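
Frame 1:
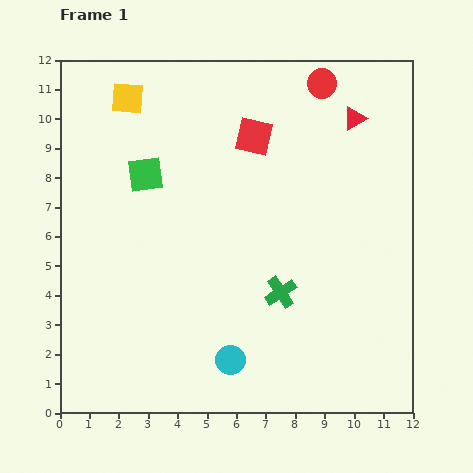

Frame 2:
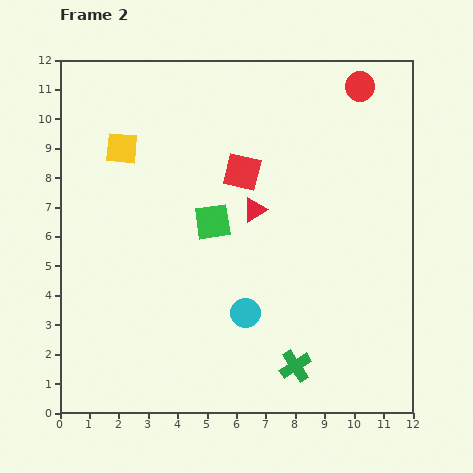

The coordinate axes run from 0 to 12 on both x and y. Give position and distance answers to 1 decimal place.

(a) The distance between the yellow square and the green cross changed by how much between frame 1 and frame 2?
+1.1

Distance in frame 1: 8.4. Distance in frame 2: 9.5.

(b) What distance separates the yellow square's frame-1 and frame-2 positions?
1.7

The yellow square moved from (2.3, 10.7) to (2.1, 9.0), a distance of √(0.2² + 1.7²) ≈ 1.7.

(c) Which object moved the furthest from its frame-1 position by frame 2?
the red triangle

(moved 4.6; next 2.8)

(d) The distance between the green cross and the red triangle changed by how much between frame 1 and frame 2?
-0.9

Distance in frame 1: 6.4. Distance in frame 2: 5.5.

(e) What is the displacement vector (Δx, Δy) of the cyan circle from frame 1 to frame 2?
(0.5, 1.6)

The cyan circle was at (5.8, 1.8) in frame 1 and (6.3, 3.4) in frame 2.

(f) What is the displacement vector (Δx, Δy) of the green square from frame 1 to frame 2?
(2.3, -1.6)

The green square was at (2.9, 8.1) in frame 1 and (5.2, 6.5) in frame 2.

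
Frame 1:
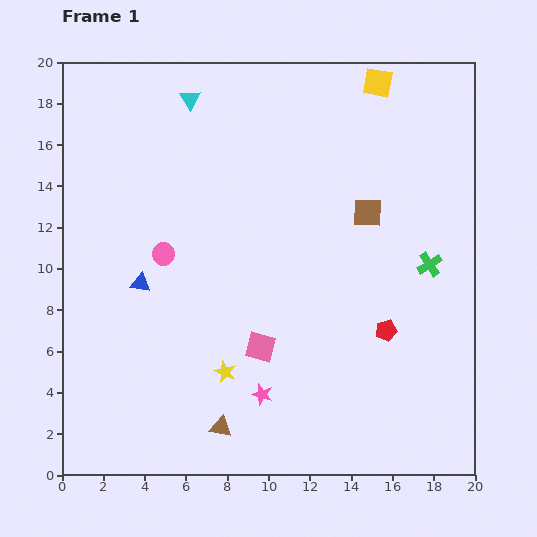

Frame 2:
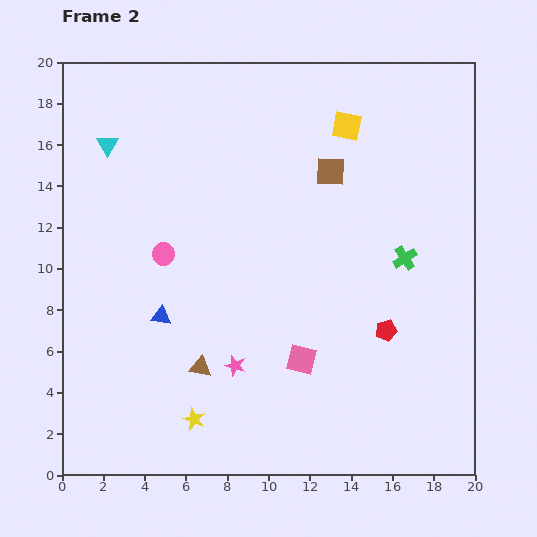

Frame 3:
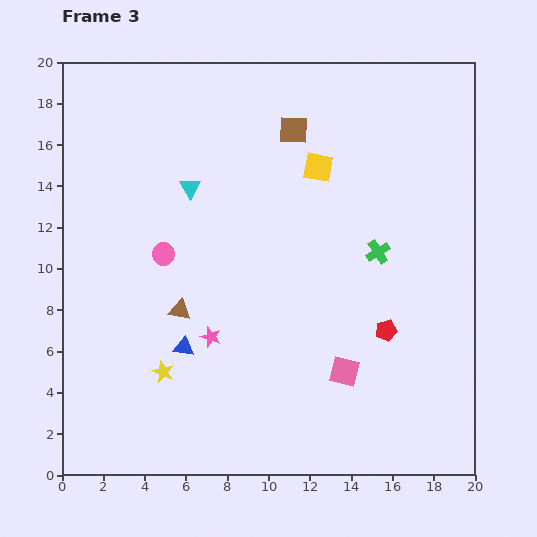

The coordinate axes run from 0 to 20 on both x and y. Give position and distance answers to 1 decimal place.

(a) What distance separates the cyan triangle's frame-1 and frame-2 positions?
4.6

The cyan triangle moved from (6.2, 18.2) to (2.2, 16.0), a distance of √(4.0² + 2.2²) ≈ 4.6.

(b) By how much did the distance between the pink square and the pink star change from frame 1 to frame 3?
+4.4

Distance in frame 1: 2.3. Distance in frame 3: 6.7.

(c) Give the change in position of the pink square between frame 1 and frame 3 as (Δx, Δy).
(4.1, -1.2)

The pink square was at (9.6, 6.2) in frame 1 and (13.7, 5.0) in frame 3.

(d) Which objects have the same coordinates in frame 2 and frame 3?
the pink circle, the red pentagon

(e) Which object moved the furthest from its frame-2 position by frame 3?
the cyan triangle

(moved 4.5; next 3.0)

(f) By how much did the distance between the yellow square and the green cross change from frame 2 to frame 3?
-2.0

Distance in frame 2: 7.0. Distance in frame 3: 5.0.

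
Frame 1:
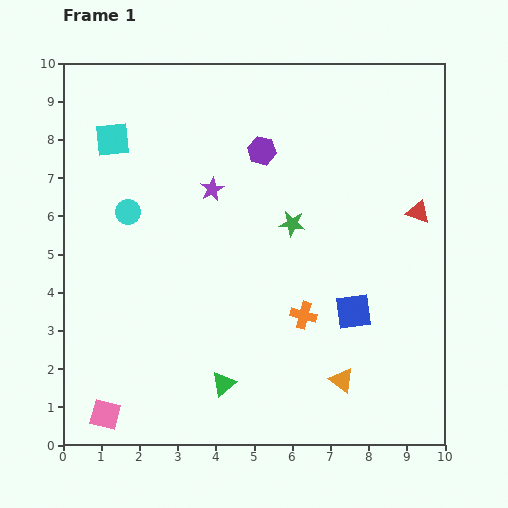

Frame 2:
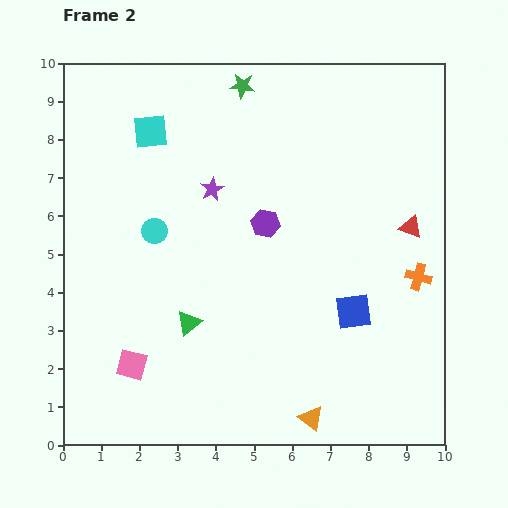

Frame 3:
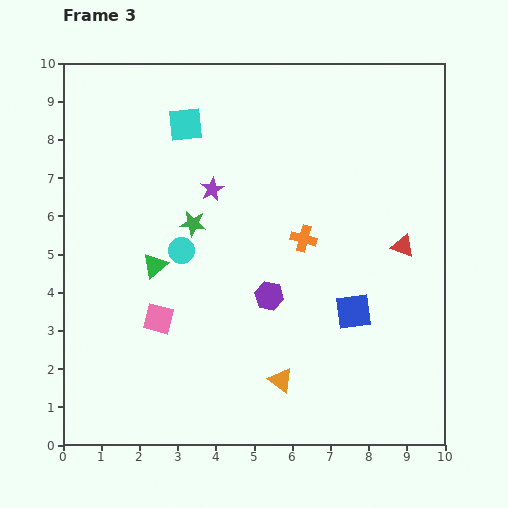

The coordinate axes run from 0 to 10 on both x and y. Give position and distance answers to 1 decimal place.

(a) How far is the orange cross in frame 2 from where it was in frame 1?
3.2

The orange cross moved from (6.3, 3.4) to (9.3, 4.4), a distance of √(3.0² + 1.0²) ≈ 3.2.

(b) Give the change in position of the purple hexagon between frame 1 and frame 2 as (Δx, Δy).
(0.1, -1.9)

The purple hexagon was at (5.2, 7.7) in frame 1 and (5.3, 5.8) in frame 2.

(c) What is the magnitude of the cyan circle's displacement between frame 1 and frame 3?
1.7

The cyan circle moved from (1.7, 6.1) to (3.1, 5.1), a distance of √(1.4² + 1.0²) ≈ 1.7.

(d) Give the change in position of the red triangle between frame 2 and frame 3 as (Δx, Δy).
(-0.2, -0.5)

The red triangle was at (9.1, 5.7) in frame 2 and (8.9, 5.2) in frame 3.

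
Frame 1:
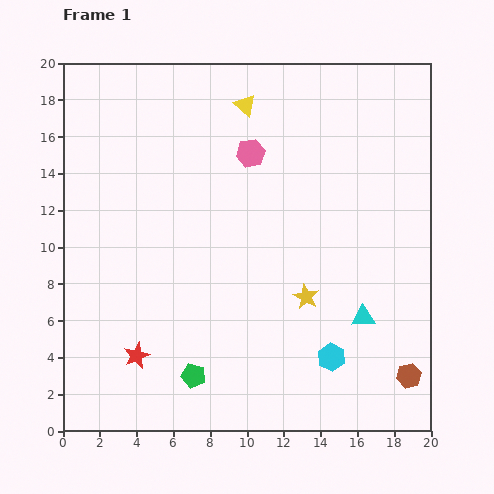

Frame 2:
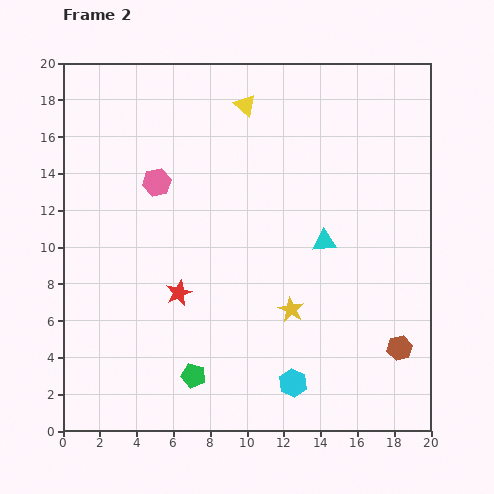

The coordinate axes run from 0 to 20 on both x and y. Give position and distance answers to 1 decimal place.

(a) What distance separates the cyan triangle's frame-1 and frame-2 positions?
4.6

The cyan triangle moved from (16.3, 6.2) to (14.2, 10.3), a distance of √(2.1² + 4.1²) ≈ 4.6.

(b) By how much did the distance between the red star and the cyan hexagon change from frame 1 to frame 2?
-2.7

Distance in frame 1: 10.6. Distance in frame 2: 7.9.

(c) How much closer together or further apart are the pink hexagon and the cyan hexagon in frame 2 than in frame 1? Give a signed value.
+1.3

Distance in frame 1: 11.9. Distance in frame 2: 13.2.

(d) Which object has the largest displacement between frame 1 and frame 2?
the pink hexagon

(moved 5.3; next 4.6)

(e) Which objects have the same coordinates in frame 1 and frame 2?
the green pentagon, the yellow triangle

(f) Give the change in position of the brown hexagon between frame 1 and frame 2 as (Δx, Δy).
(-0.5, 1.5)

The brown hexagon was at (18.8, 3.0) in frame 1 and (18.3, 4.5) in frame 2.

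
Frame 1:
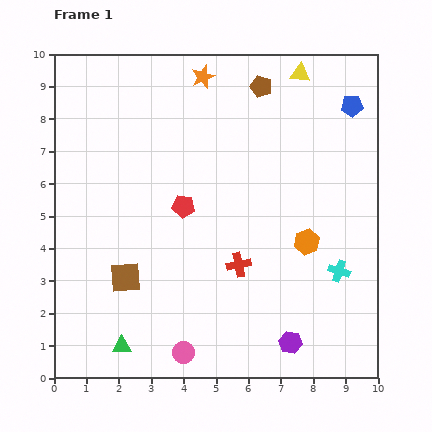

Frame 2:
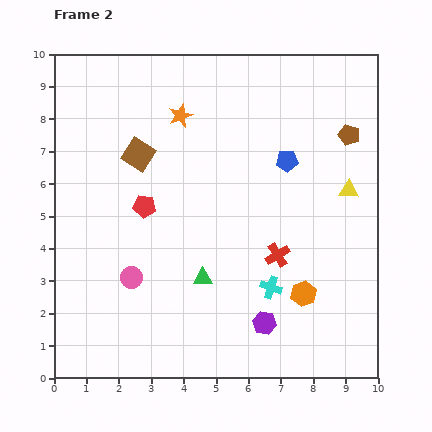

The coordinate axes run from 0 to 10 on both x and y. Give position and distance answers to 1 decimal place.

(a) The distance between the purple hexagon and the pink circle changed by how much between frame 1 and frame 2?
+1.0

Distance in frame 1: 3.3. Distance in frame 2: 4.3.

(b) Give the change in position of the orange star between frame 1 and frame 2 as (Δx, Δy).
(-0.7, -1.2)

The orange star was at (4.6, 9.3) in frame 1 and (3.9, 8.1) in frame 2.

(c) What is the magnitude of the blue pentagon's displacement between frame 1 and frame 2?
2.6

The blue pentagon moved from (9.2, 8.4) to (7.2, 6.7), a distance of √(2.0² + 1.7²) ≈ 2.6.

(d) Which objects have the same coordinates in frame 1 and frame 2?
none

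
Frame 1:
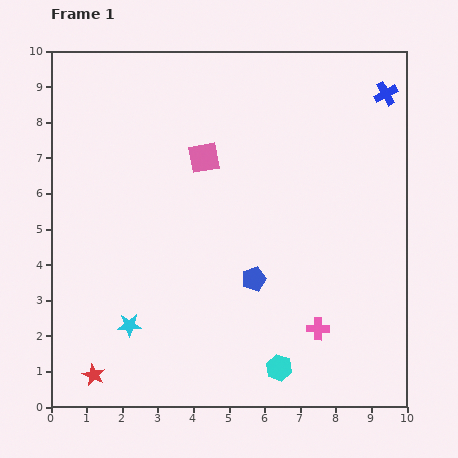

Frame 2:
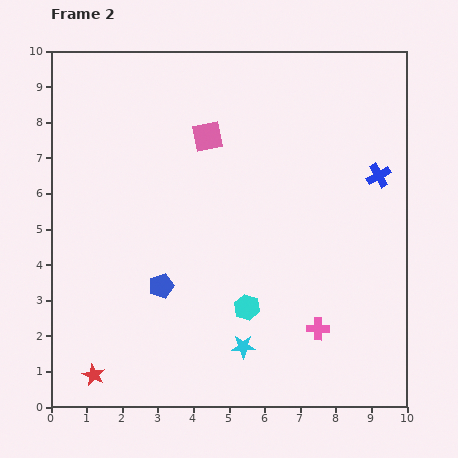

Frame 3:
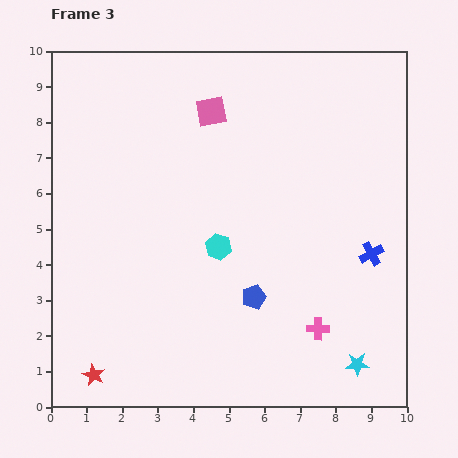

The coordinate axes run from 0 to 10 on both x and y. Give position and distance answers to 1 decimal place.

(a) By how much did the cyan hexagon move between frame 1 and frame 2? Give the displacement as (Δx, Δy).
(-0.9, 1.7)

The cyan hexagon was at (6.4, 1.1) in frame 1 and (5.5, 2.8) in frame 2.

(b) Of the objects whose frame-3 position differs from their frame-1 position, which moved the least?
the blue pentagon

(moved 0.5)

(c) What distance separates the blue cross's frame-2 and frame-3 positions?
2.2

The blue cross moved from (9.2, 6.5) to (9.0, 4.3), a distance of √(0.2² + 2.2²) ≈ 2.2.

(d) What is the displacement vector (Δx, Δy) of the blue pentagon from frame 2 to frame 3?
(2.6, -0.3)

The blue pentagon was at (3.1, 3.4) in frame 2 and (5.7, 3.1) in frame 3.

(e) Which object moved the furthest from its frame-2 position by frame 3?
the cyan star

(moved 3.2; next 2.6)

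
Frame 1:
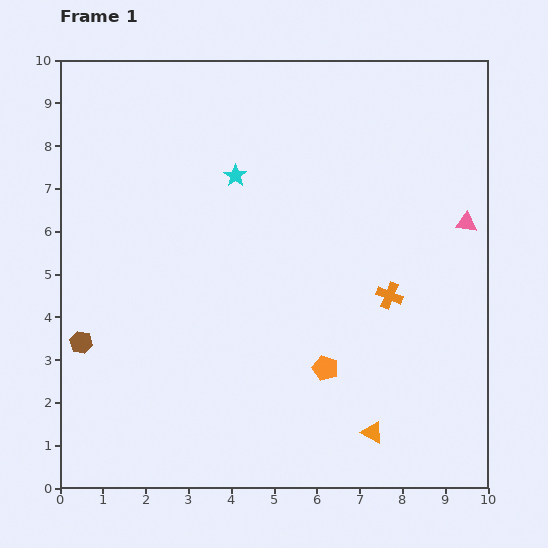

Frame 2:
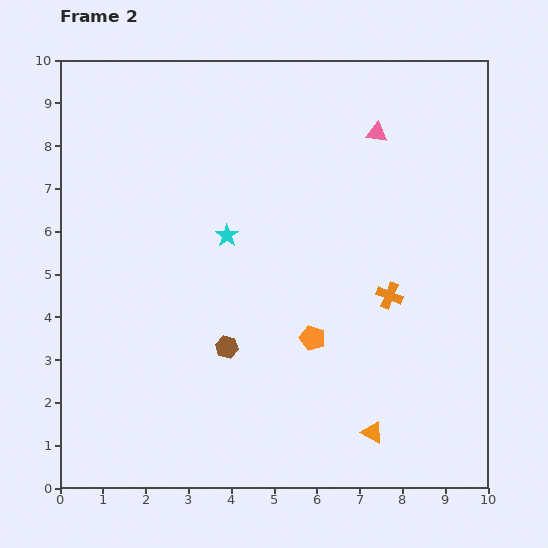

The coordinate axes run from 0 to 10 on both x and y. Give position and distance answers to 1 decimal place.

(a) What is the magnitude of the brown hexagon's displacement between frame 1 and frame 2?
3.4

The brown hexagon moved from (0.5, 3.4) to (3.9, 3.3), a distance of √(3.4² + 0.1²) ≈ 3.4.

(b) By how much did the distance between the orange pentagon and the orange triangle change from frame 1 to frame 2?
+0.7

Distance in frame 1: 1.9. Distance in frame 2: 2.6.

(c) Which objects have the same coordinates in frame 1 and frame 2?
the orange cross, the orange triangle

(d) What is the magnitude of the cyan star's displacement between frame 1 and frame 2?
1.4

The cyan star moved from (4.1, 7.3) to (3.9, 5.9), a distance of √(0.2² + 1.4²) ≈ 1.4.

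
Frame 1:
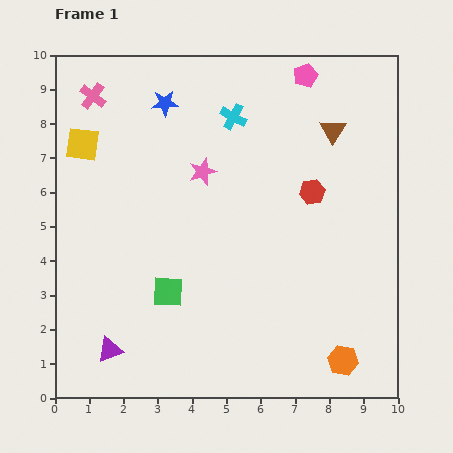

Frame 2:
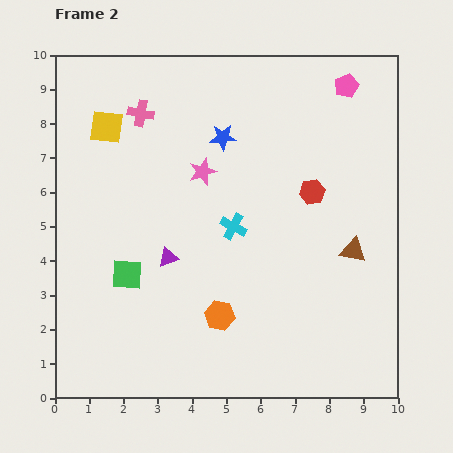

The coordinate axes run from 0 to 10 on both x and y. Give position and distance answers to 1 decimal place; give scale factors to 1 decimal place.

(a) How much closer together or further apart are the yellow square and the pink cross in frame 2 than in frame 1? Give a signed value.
-0.3

Distance in frame 1: 1.4. Distance in frame 2: 1.1.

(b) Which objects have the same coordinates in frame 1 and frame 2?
the red hexagon, the pink star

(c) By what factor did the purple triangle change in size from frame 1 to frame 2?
0.8×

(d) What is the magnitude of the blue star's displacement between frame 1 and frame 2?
2.0

The blue star moved from (3.2, 8.6) to (4.9, 7.6), a distance of √(1.7² + 1.0²) ≈ 2.0.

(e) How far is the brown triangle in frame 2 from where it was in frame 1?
3.6

The brown triangle moved from (8.1, 7.8) to (8.7, 4.3), a distance of √(0.6² + 3.5²) ≈ 3.6.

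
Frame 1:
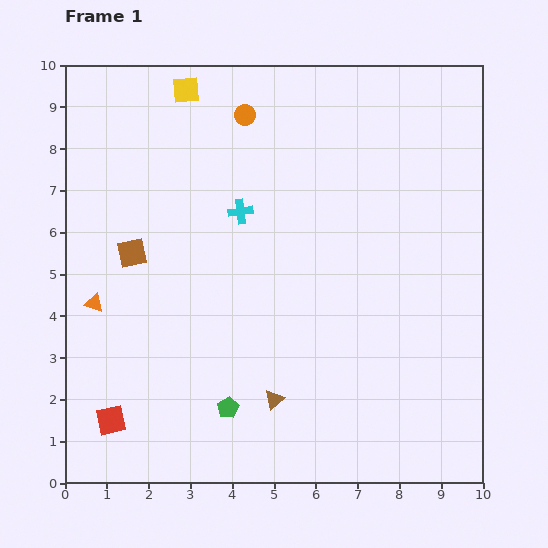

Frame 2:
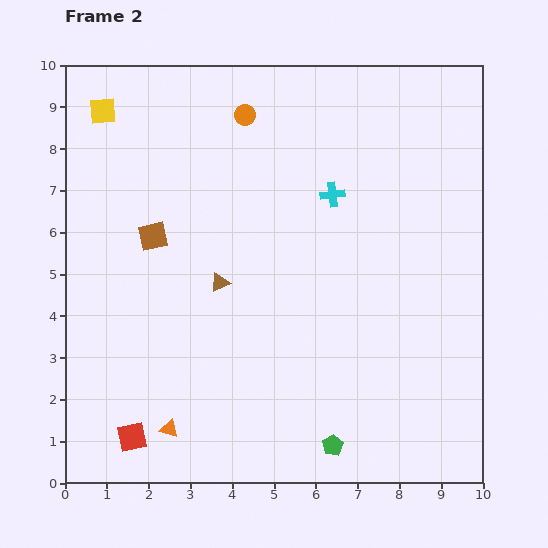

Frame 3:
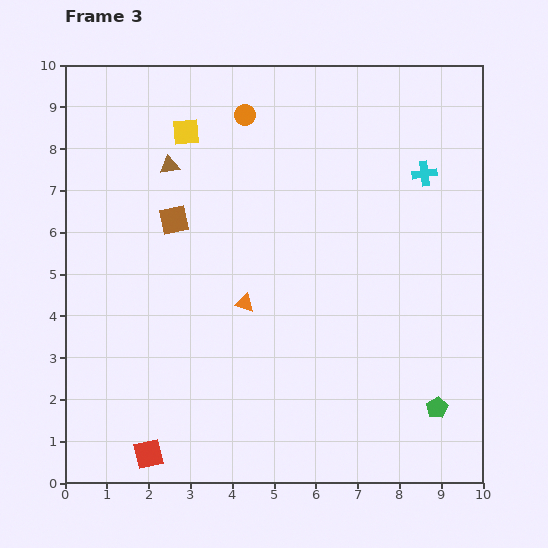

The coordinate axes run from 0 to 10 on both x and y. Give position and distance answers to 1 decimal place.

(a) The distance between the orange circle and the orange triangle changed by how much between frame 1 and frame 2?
+1.9

Distance in frame 1: 5.8. Distance in frame 2: 7.7.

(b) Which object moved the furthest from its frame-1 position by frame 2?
the orange triangle

(moved 3.5; next 3.1)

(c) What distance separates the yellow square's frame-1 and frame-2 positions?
2.1

The yellow square moved from (2.9, 9.4) to (0.9, 8.9), a distance of √(2.0² + 0.5²) ≈ 2.1.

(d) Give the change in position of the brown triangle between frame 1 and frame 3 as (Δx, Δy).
(-2.5, 5.6)

The brown triangle was at (5.0, 2.0) in frame 1 and (2.5, 7.6) in frame 3.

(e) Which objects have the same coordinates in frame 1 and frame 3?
the orange circle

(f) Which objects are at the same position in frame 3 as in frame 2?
the orange circle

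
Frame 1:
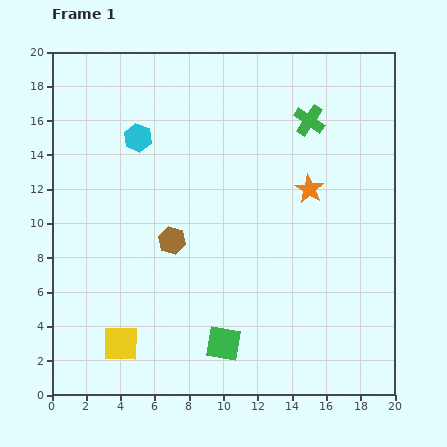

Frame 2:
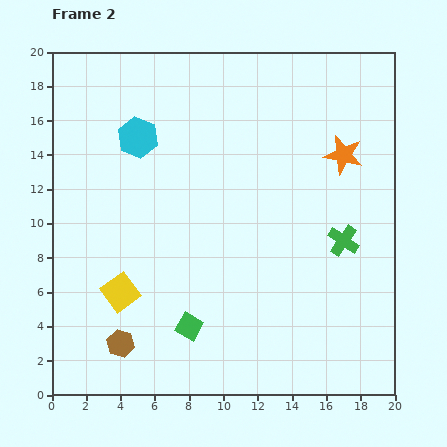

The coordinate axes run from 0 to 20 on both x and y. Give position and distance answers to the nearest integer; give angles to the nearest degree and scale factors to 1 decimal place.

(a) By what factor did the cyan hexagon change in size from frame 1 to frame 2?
1.4×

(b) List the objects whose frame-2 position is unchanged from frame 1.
the cyan hexagon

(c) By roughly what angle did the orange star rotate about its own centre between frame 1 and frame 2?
19° counter-clockwise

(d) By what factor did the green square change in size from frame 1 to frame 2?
0.7×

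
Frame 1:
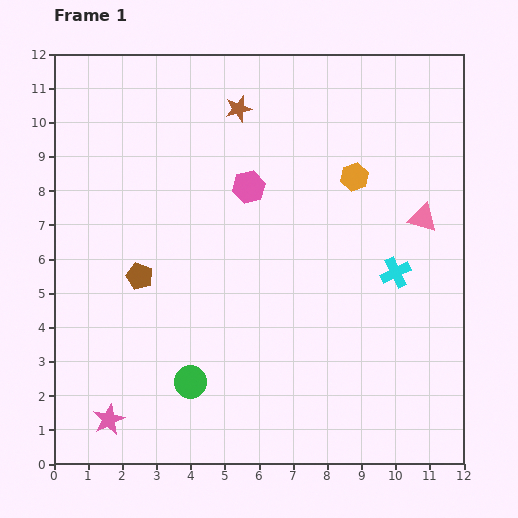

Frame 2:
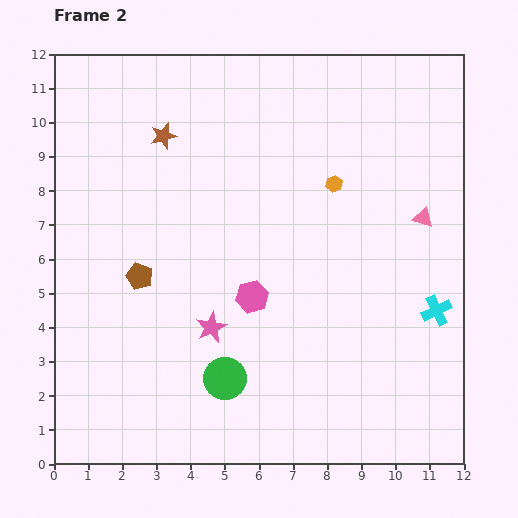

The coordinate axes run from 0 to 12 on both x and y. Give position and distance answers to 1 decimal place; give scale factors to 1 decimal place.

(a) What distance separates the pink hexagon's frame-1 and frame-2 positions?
3.2

The pink hexagon moved from (5.7, 8.1) to (5.8, 4.9), a distance of √(0.1² + 3.2²) ≈ 3.2.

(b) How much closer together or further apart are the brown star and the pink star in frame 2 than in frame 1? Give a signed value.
-4.1

Distance in frame 1: 9.9. Distance in frame 2: 5.8.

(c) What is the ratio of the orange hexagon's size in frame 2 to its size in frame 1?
0.6×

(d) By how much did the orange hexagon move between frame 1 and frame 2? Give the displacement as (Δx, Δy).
(-0.6, -0.2)

The orange hexagon was at (8.8, 8.4) in frame 1 and (8.2, 8.2) in frame 2.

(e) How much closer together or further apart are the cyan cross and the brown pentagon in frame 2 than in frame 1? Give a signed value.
+1.3

Distance in frame 1: 7.5. Distance in frame 2: 8.8.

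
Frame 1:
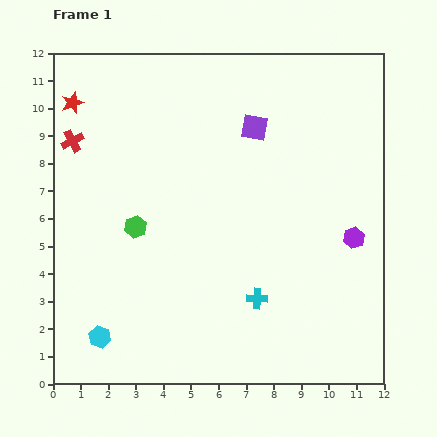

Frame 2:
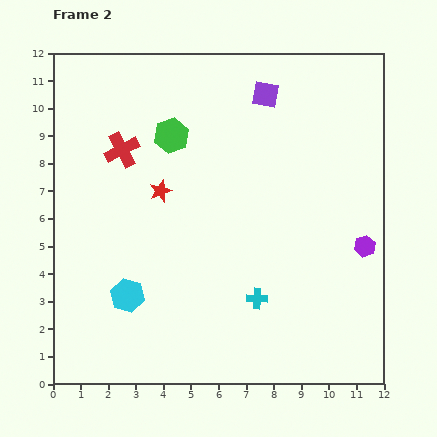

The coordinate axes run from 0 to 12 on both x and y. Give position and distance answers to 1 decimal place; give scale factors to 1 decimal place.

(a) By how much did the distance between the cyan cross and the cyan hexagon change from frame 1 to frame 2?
-1.2

Distance in frame 1: 5.9. Distance in frame 2: 4.7.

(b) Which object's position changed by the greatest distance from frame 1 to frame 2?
the red star

(moved 4.5; next 3.5)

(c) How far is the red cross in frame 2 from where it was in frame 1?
1.8

The red cross moved from (0.7, 8.8) to (2.5, 8.5), a distance of √(1.8² + 0.3²) ≈ 1.8.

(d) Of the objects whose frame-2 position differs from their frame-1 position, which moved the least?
the purple hexagon

(moved 0.5)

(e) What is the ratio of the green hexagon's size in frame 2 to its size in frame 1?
1.5×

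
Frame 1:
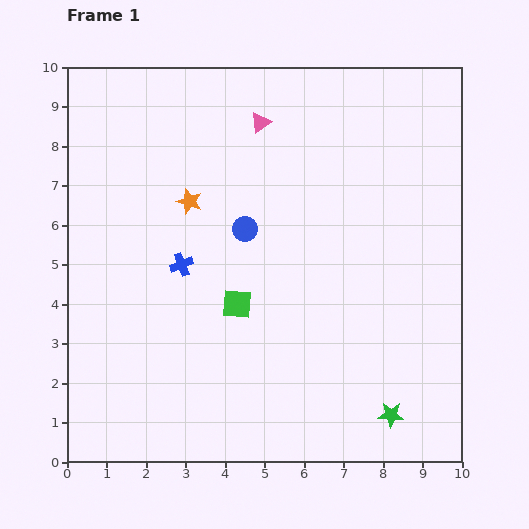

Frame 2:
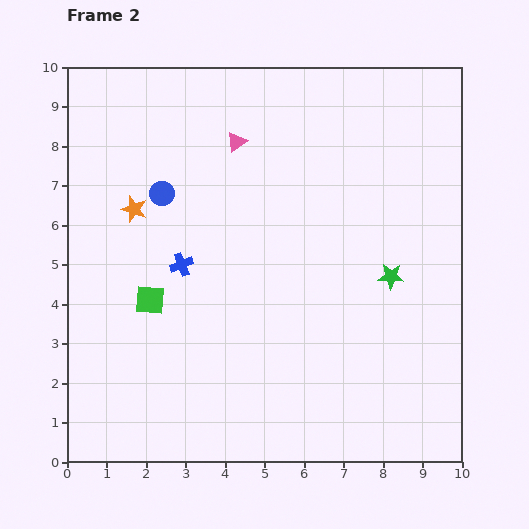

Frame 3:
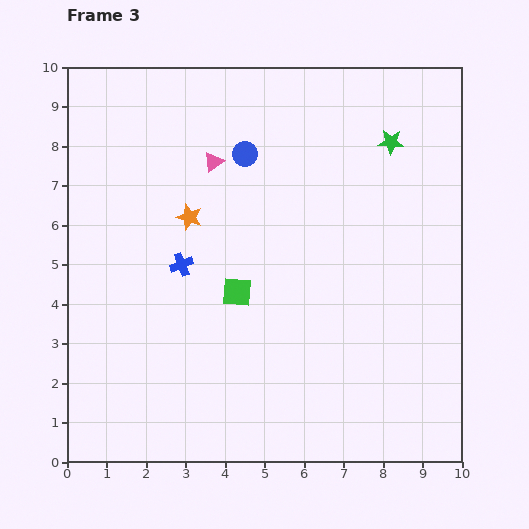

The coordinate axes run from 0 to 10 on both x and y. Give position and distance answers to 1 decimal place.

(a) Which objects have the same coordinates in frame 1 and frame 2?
the blue cross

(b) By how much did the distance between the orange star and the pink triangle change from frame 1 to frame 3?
-1.2

Distance in frame 1: 2.7. Distance in frame 3: 1.5.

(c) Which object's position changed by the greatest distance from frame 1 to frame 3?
the green star

(moved 6.9; next 1.9)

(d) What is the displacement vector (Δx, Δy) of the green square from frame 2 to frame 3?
(2.2, 0.2)

The green square was at (2.1, 4.1) in frame 2 and (4.3, 4.3) in frame 3.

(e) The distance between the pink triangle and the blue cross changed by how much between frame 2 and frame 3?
-0.7

Distance in frame 2: 3.4. Distance in frame 3: 2.7.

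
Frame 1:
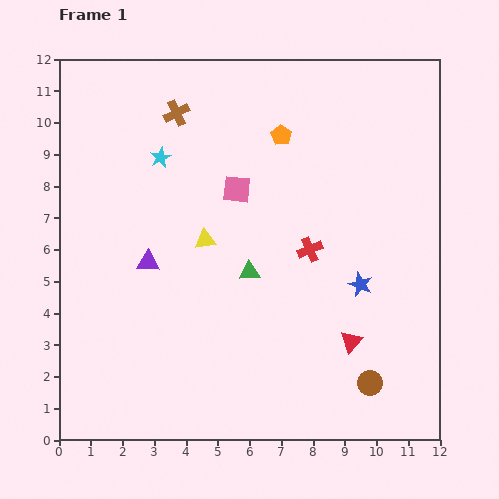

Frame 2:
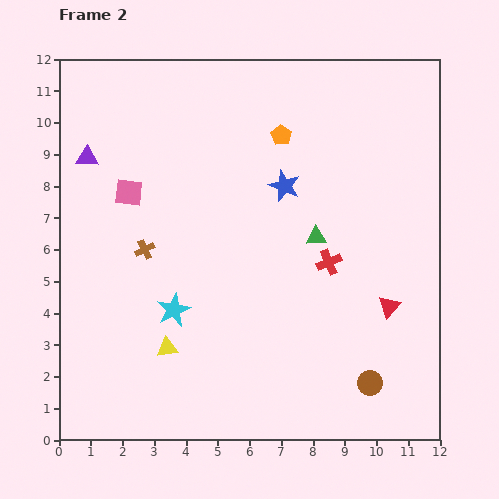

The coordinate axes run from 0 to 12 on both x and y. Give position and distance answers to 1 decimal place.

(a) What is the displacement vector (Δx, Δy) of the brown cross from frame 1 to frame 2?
(-1.0, -4.3)

The brown cross was at (3.7, 10.3) in frame 1 and (2.7, 6.0) in frame 2.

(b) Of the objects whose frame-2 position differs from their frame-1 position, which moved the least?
the red cross

(moved 0.7)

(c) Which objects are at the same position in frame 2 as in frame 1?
the brown circle, the orange pentagon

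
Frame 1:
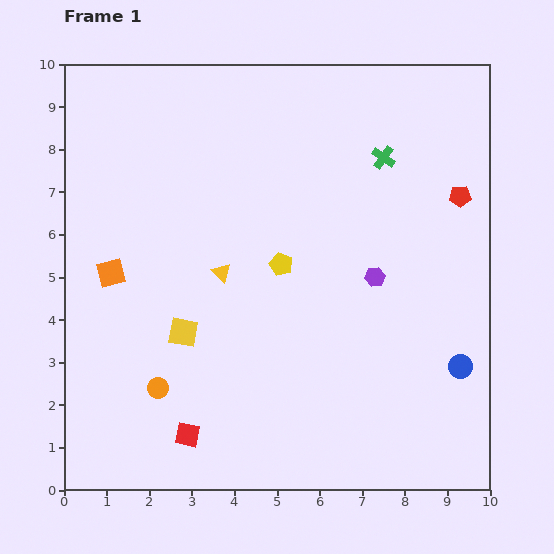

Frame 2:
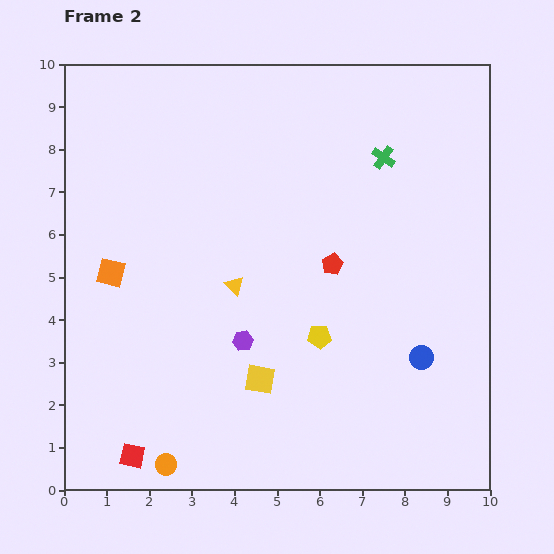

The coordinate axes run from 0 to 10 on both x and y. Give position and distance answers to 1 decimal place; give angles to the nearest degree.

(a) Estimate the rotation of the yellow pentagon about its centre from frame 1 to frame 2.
25° counter-clockwise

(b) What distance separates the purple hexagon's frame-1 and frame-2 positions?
3.4

The purple hexagon moved from (7.3, 5.0) to (4.2, 3.5), a distance of √(3.1² + 1.5²) ≈ 3.4.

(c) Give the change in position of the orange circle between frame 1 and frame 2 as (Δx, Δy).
(0.2, -1.8)

The orange circle was at (2.2, 2.4) in frame 1 and (2.4, 0.6) in frame 2.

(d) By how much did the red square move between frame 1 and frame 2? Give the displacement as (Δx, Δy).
(-1.3, -0.5)

The red square was at (2.9, 1.3) in frame 1 and (1.6, 0.8) in frame 2.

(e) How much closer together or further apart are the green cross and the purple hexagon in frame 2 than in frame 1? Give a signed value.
+2.6

Distance in frame 1: 2.8. Distance in frame 2: 5.4.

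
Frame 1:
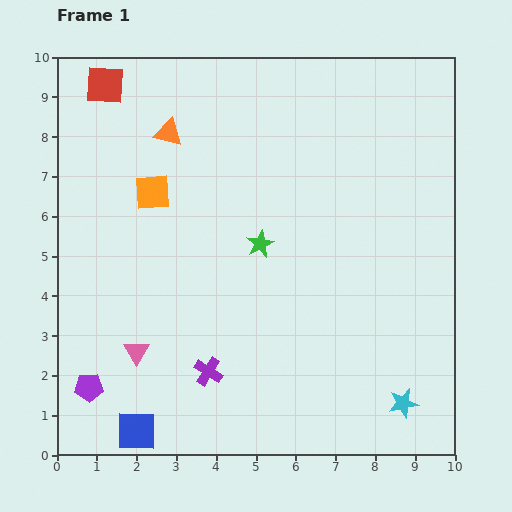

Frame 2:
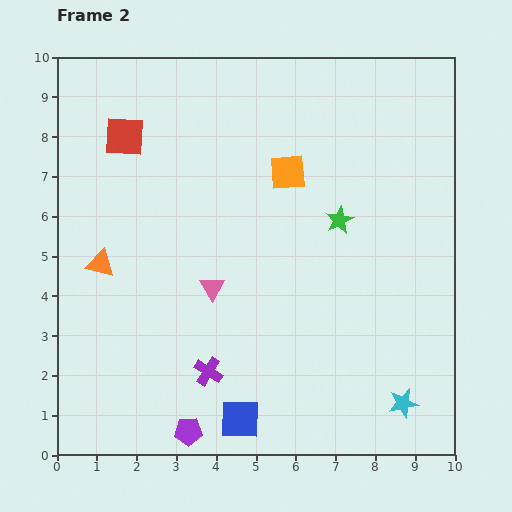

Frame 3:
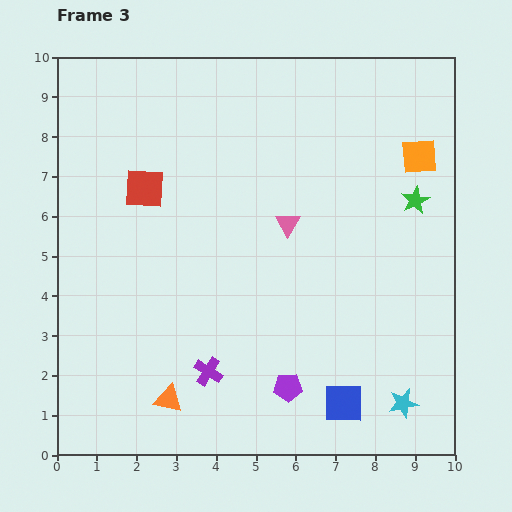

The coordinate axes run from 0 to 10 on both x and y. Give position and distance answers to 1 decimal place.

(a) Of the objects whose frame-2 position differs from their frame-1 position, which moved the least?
the red square

(moved 1.4)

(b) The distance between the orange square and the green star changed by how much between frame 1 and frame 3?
-1.9

Distance in frame 1: 3.0. Distance in frame 3: 1.1.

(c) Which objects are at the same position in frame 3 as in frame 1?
the cyan star, the purple cross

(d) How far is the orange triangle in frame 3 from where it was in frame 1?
6.7

The orange triangle moved from (2.8, 8.1) to (2.8, 1.4), a distance of √(0.0² + 6.7²) ≈ 6.7.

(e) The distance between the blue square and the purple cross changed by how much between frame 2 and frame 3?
+2.1

Distance in frame 2: 1.4. Distance in frame 3: 3.5.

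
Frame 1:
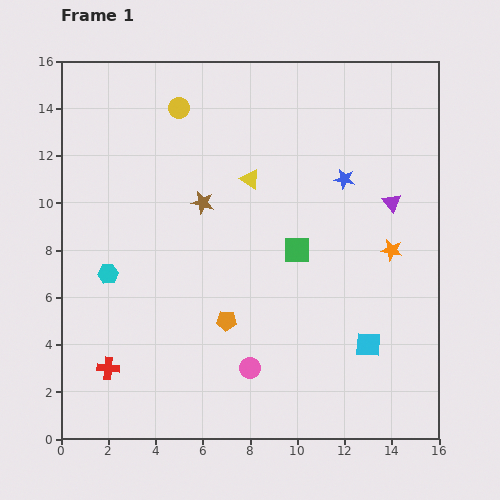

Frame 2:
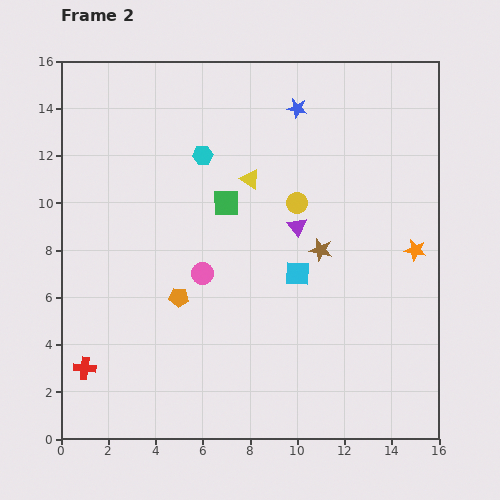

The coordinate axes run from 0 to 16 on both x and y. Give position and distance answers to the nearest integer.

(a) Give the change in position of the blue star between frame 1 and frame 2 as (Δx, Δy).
(-2, 3)

The blue star was at (12, 11) in frame 1 and (10, 14) in frame 2.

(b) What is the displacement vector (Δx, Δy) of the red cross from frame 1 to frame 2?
(-1, 0)

The red cross was at (2, 3) in frame 1 and (1, 3) in frame 2.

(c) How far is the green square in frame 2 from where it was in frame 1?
4

The green square moved from (10, 8) to (7, 10), a distance of √(3² + 2²) ≈ 4.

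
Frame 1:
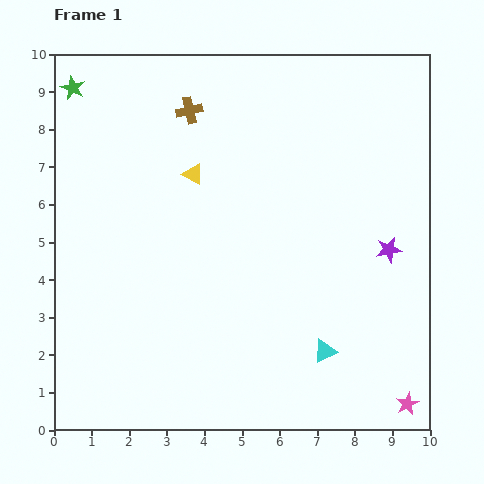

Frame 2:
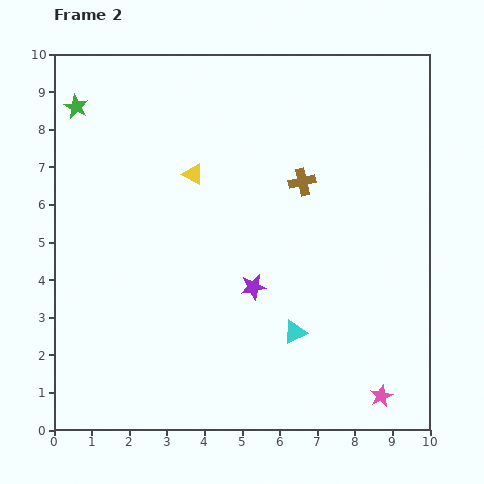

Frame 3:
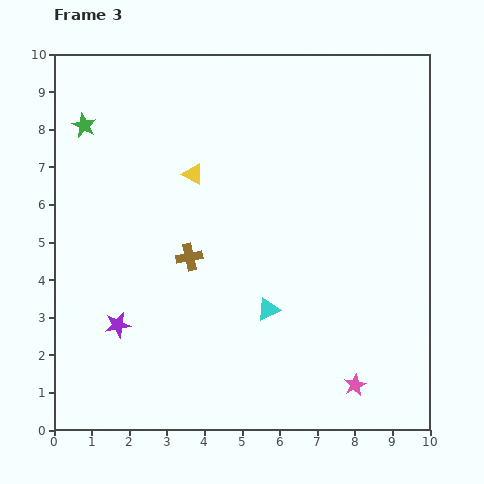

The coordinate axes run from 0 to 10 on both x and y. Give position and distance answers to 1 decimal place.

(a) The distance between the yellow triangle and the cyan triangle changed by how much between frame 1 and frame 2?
-0.9

Distance in frame 1: 5.9. Distance in frame 2: 5.0.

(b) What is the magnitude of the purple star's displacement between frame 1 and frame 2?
3.7

The purple star moved from (8.9, 4.8) to (5.3, 3.8), a distance of √(3.6² + 1.0²) ≈ 3.7.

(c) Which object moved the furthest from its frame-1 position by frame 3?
the purple star

(moved 7.5; next 3.9)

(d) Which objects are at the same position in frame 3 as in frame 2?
the yellow triangle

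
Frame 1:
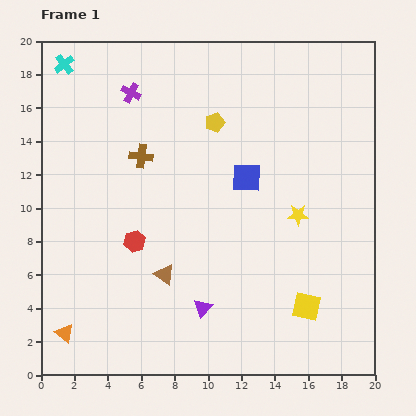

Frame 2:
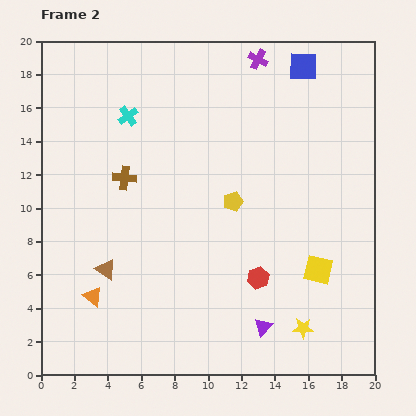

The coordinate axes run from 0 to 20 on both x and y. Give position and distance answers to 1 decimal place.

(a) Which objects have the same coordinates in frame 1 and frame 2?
none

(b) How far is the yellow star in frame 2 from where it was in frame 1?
6.8

The yellow star moved from (15.4, 9.6) to (15.7, 2.8), a distance of √(0.3² + 6.8²) ≈ 6.8.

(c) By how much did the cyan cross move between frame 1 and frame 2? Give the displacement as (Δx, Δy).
(3.8, -3.1)

The cyan cross was at (1.4, 18.6) in frame 1 and (5.2, 15.5) in frame 2.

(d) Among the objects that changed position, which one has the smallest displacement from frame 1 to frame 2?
the brown cross

(moved 1.6)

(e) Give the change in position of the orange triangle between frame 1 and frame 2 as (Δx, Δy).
(1.7, 2.2)

The orange triangle was at (1.4, 2.5) in frame 1 and (3.1, 4.7) in frame 2.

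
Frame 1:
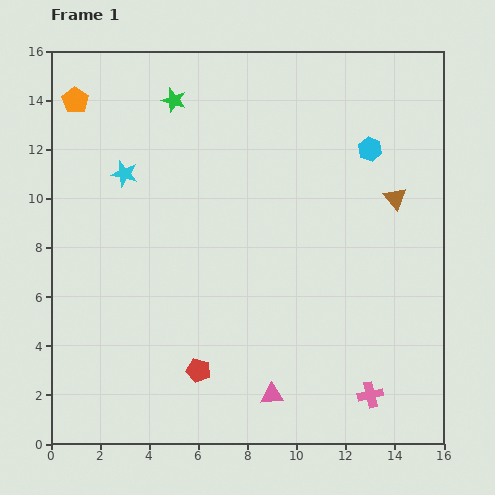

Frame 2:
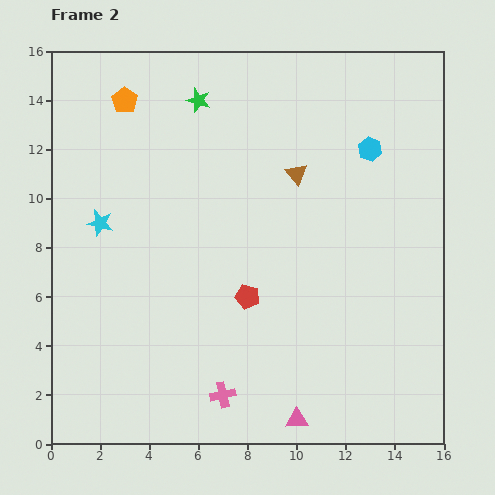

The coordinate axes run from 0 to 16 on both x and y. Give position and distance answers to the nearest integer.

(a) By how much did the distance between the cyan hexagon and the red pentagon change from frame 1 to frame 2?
-3

Distance in frame 1: 11. Distance in frame 2: 8.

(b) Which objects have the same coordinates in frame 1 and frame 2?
the cyan hexagon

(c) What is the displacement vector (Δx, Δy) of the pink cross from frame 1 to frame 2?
(-6, 0)

The pink cross was at (13, 2) in frame 1 and (7, 2) in frame 2.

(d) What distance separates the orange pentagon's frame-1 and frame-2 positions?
2

The orange pentagon moved from (1, 14) to (3, 14), a distance of √(2² + 0²) ≈ 2.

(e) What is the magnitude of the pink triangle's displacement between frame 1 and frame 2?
1

The pink triangle moved from (9, 2) to (10, 1), a distance of √(1² + 1²) ≈ 1.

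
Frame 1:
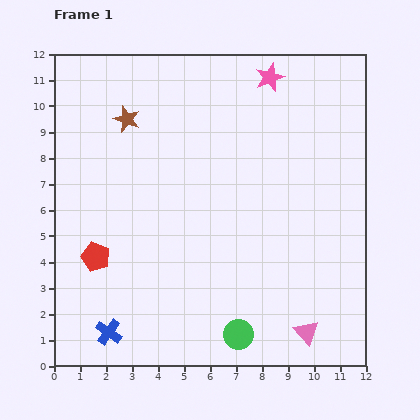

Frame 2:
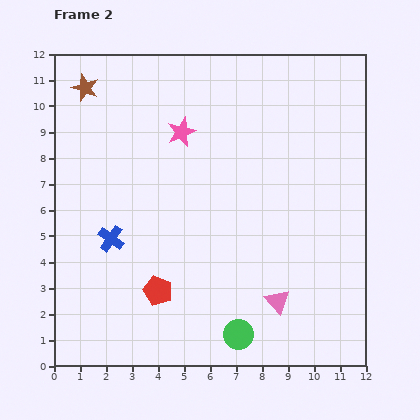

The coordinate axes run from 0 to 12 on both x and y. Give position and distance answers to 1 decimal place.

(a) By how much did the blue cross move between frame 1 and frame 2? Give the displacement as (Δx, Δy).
(0.1, 3.6)

The blue cross was at (2.1, 1.3) in frame 1 and (2.2, 4.9) in frame 2.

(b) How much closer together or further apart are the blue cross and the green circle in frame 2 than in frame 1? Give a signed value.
+1.1

Distance in frame 1: 5.0. Distance in frame 2: 6.1.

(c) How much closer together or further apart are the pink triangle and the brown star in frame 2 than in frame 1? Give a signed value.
+0.3

Distance in frame 1: 10.7. Distance in frame 2: 11.0.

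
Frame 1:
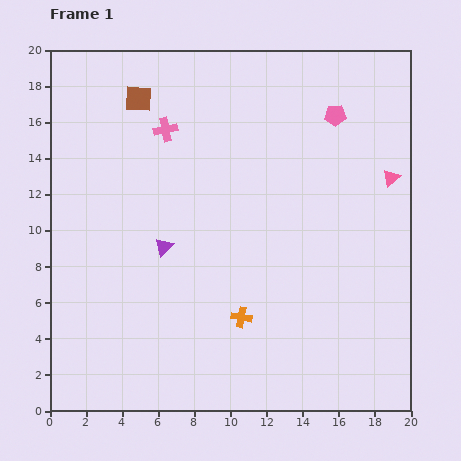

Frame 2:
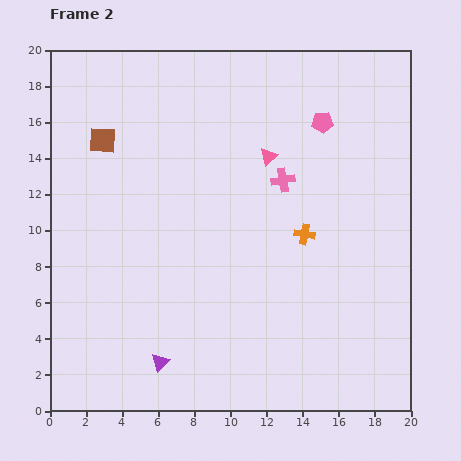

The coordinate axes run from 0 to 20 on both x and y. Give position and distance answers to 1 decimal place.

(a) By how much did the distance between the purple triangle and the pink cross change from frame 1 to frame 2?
+5.7

Distance in frame 1: 6.5. Distance in frame 2: 12.2.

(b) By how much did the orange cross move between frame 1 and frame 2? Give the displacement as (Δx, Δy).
(3.5, 4.6)

The orange cross was at (10.6, 5.2) in frame 1 and (14.1, 9.8) in frame 2.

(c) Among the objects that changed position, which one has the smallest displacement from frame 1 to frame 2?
the pink pentagon

(moved 0.8)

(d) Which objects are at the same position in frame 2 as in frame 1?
none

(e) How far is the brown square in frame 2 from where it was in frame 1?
3.0

The brown square moved from (4.9, 17.3) to (2.9, 15.0), a distance of √(2.0² + 2.3²) ≈ 3.0.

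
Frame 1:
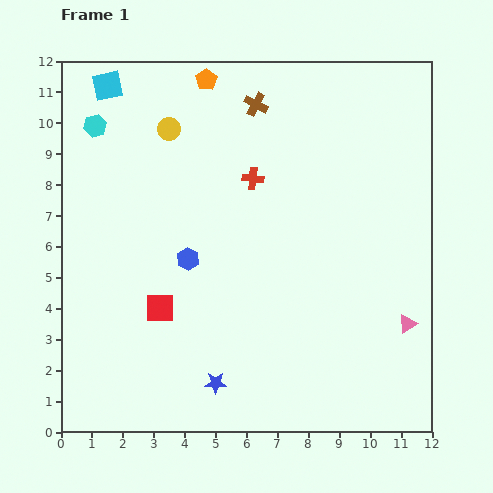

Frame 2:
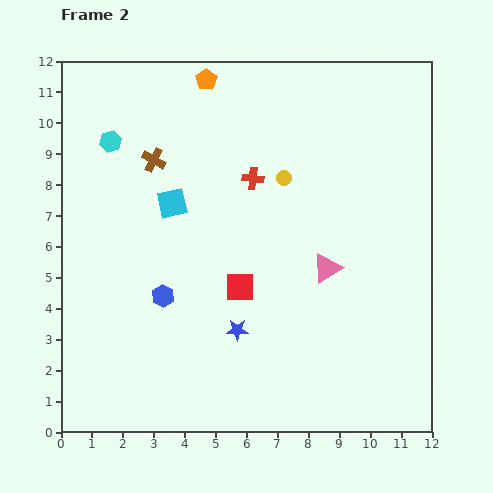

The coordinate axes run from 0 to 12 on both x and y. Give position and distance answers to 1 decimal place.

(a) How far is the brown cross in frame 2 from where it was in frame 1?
3.8

The brown cross moved from (6.3, 10.6) to (3.0, 8.8), a distance of √(3.3² + 1.8²) ≈ 3.8.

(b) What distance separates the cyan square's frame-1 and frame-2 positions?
4.3

The cyan square moved from (1.5, 11.2) to (3.6, 7.4), a distance of √(2.1² + 3.8²) ≈ 4.3.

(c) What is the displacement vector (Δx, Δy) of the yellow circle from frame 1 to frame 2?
(3.7, -1.6)

The yellow circle was at (3.5, 9.8) in frame 1 and (7.2, 8.2) in frame 2.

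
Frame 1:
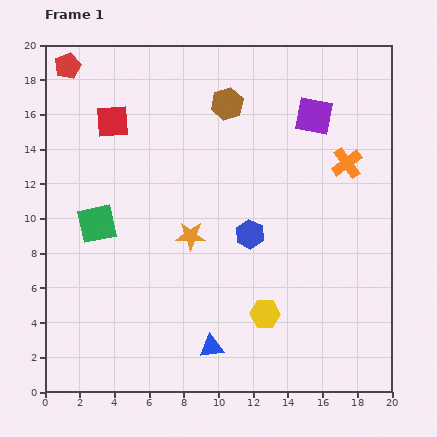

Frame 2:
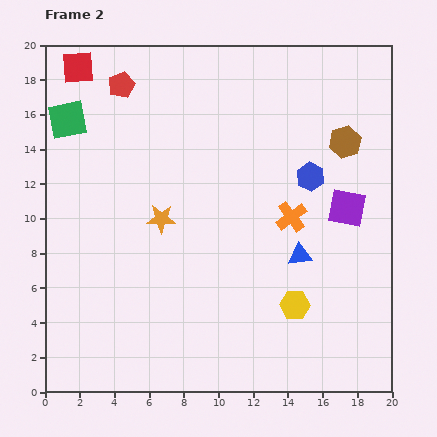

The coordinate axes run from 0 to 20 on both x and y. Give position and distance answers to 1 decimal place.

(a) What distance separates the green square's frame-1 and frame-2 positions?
6.2

The green square moved from (3.0, 9.7) to (1.3, 15.7), a distance of √(1.7² + 6.0²) ≈ 6.2.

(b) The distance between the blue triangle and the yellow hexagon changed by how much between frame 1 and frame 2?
-0.7

Distance in frame 1: 3.6. Distance in frame 2: 2.9.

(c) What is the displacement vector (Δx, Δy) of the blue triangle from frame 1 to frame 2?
(5.1, 5.3)

The blue triangle was at (9.6, 2.6) in frame 1 and (14.7, 7.9) in frame 2.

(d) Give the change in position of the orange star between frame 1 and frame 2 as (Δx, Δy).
(-1.7, 1.0)

The orange star was at (8.4, 9.0) in frame 1 and (6.7, 10.0) in frame 2.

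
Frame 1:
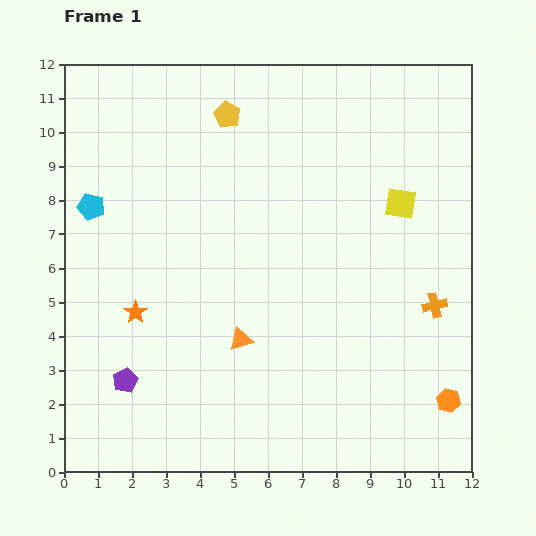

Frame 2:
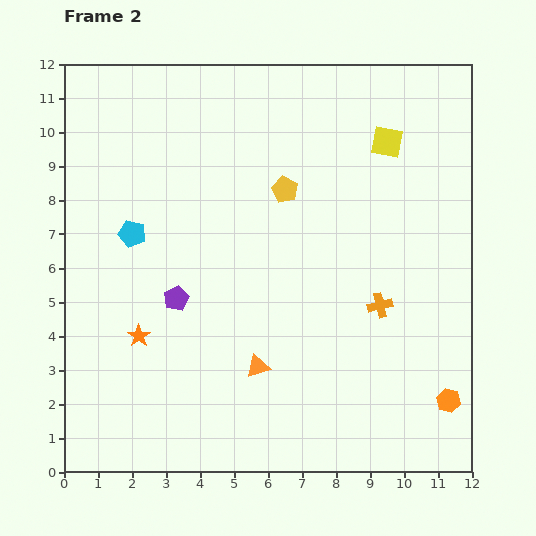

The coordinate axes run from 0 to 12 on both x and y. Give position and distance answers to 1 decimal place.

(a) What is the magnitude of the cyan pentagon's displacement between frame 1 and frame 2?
1.4

The cyan pentagon moved from (0.8, 7.8) to (2.0, 7.0), a distance of √(1.2² + 0.8²) ≈ 1.4.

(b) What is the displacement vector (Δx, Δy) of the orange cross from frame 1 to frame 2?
(-1.6, 0.0)

The orange cross was at (10.9, 4.9) in frame 1 and (9.3, 4.9) in frame 2.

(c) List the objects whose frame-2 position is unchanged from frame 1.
the orange hexagon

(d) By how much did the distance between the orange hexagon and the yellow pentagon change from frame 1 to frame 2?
-2.8

Distance in frame 1: 10.6. Distance in frame 2: 7.8.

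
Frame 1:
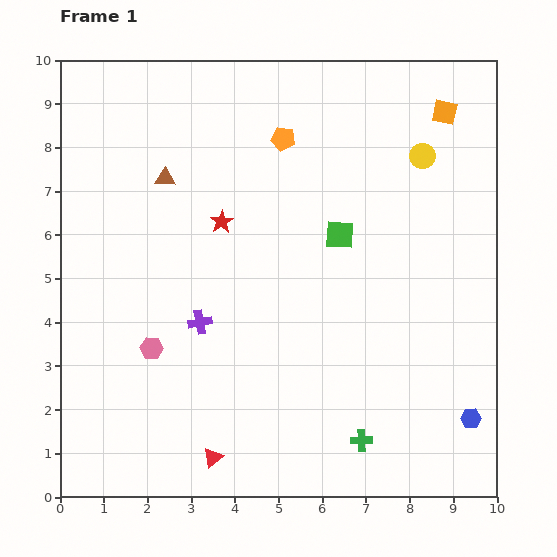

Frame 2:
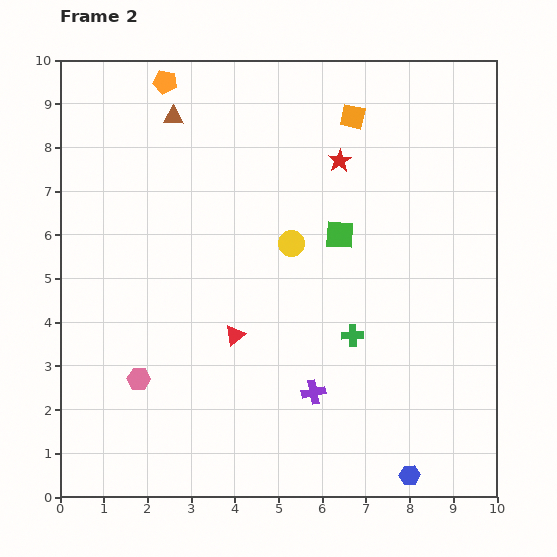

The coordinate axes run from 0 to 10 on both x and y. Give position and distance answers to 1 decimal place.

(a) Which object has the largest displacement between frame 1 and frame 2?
the yellow circle

(moved 3.6; next 3.1)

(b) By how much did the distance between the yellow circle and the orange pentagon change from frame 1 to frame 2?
+1.5

Distance in frame 1: 3.2. Distance in frame 2: 4.7.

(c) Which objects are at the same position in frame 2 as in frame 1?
the green square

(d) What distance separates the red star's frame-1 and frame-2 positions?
3.0

The red star moved from (3.7, 6.3) to (6.4, 7.7), a distance of √(2.7² + 1.4²) ≈ 3.0.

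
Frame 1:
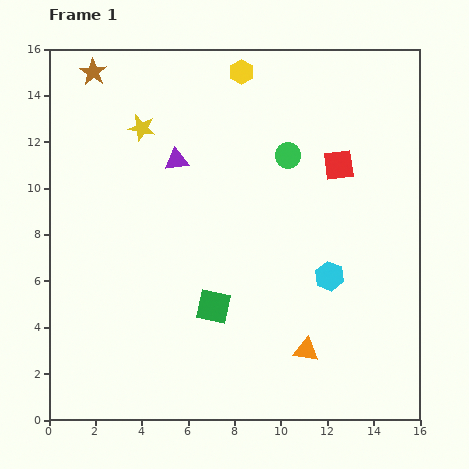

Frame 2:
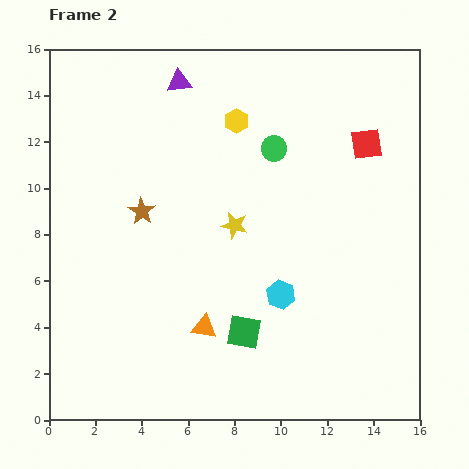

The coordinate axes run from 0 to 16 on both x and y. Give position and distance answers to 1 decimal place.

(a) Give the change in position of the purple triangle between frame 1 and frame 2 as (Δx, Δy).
(0.1, 3.4)

The purple triangle was at (5.5, 11.2) in frame 1 and (5.6, 14.6) in frame 2.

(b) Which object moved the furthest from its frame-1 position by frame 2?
the brown star

(moved 6.4; next 5.8)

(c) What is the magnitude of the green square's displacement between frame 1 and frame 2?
1.7

The green square moved from (7.1, 4.9) to (8.4, 3.8), a distance of √(1.3² + 1.1²) ≈ 1.7.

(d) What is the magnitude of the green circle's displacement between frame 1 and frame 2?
0.7

The green circle moved from (10.3, 11.4) to (9.7, 11.7), a distance of √(0.6² + 0.3²) ≈ 0.7.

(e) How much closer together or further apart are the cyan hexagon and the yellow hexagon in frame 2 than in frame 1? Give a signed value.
-1.9

Distance in frame 1: 9.6. Distance in frame 2: 7.7.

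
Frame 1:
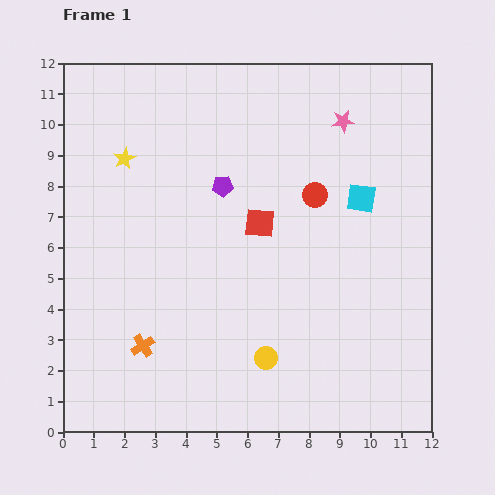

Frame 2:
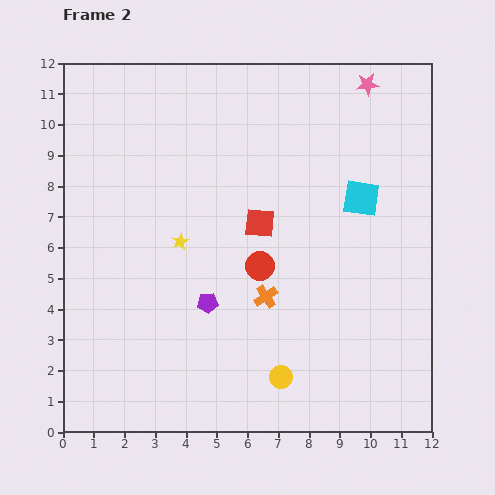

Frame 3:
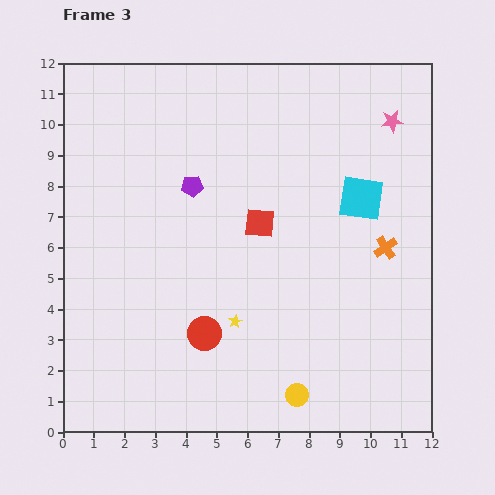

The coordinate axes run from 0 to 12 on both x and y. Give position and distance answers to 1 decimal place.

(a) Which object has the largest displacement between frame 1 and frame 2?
the orange cross

(moved 4.3; next 3.8)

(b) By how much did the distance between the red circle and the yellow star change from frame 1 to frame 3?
-5.2

Distance in frame 1: 6.3. Distance in frame 3: 1.1.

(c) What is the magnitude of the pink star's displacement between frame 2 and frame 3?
1.4

The pink star moved from (9.9, 11.3) to (10.7, 10.1), a distance of √(0.8² + 1.2²) ≈ 1.4.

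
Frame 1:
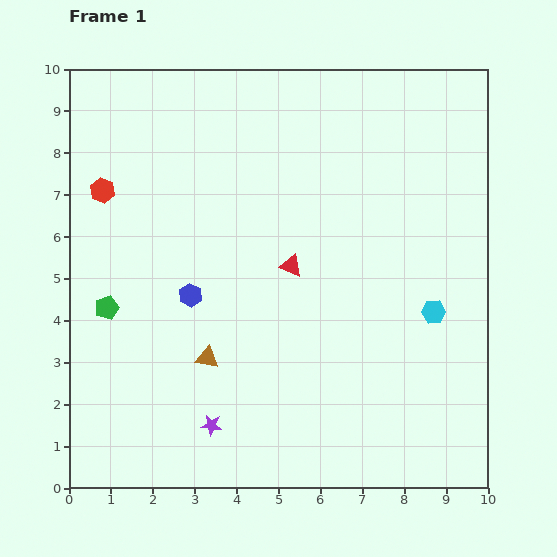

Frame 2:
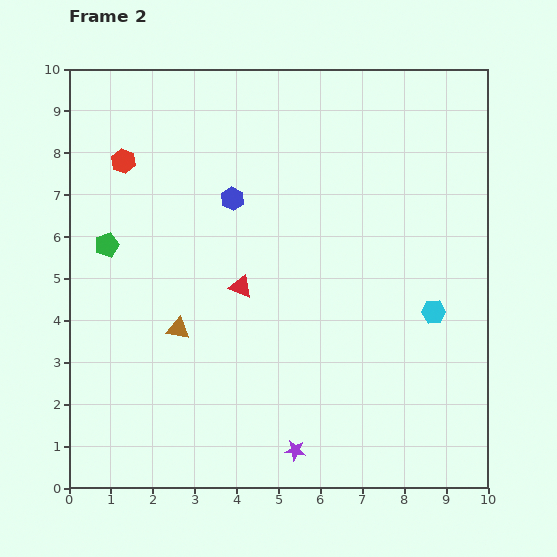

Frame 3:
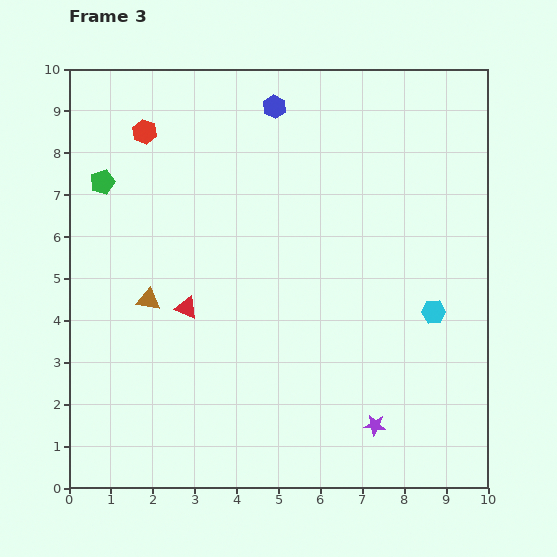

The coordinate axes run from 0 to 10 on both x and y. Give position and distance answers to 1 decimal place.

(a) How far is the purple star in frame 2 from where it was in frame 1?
2.1

The purple star moved from (3.4, 1.5) to (5.4, 0.9), a distance of √(2.0² + 0.6²) ≈ 2.1.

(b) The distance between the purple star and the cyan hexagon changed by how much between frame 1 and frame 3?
-2.9

Distance in frame 1: 5.9. Distance in frame 3: 3.0.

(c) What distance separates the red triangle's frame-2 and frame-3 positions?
1.4

The red triangle moved from (4.1, 4.8) to (2.8, 4.3), a distance of √(1.3² + 0.5²) ≈ 1.4.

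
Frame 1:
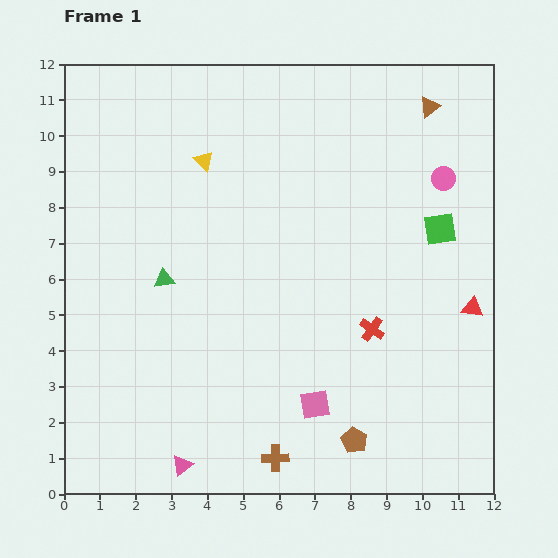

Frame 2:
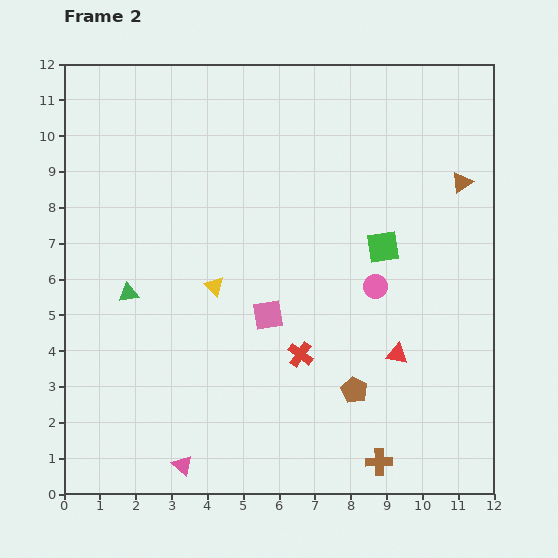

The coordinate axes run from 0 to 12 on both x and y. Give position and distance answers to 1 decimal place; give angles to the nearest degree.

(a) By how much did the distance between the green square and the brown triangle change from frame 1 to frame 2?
-0.6

Distance in frame 1: 3.4. Distance in frame 2: 2.8.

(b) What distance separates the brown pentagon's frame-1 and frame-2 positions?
1.4

The brown pentagon moved from (8.1, 1.5) to (8.1, 2.9), a distance of √(0.0² + 1.4²) ≈ 1.4.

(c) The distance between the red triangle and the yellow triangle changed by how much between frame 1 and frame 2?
-3.1

Distance in frame 1: 8.5. Distance in frame 2: 5.4.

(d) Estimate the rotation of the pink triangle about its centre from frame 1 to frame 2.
40° counter-clockwise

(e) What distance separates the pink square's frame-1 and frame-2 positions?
2.8

The pink square moved from (7.0, 2.5) to (5.7, 5.0), a distance of √(1.3² + 2.5²) ≈ 2.8.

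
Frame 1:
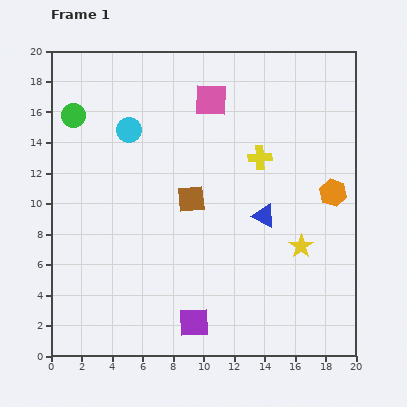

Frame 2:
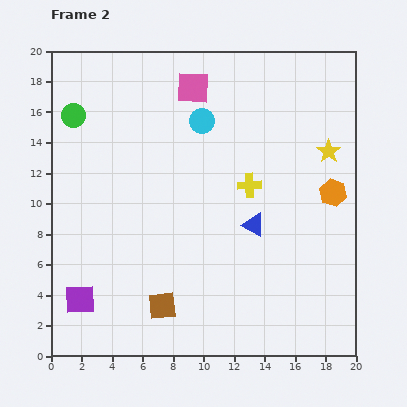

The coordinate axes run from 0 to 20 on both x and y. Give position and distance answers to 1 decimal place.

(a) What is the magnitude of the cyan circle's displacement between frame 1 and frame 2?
4.8

The cyan circle moved from (5.1, 14.8) to (9.9, 15.4), a distance of √(4.8² + 0.6²) ≈ 4.8.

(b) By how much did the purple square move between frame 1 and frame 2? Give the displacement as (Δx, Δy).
(-7.5, 1.5)

The purple square was at (9.4, 2.2) in frame 1 and (1.9, 3.7) in frame 2.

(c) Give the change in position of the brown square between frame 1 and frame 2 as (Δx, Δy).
(-1.9, -7.0)

The brown square was at (9.2, 10.3) in frame 1 and (7.3, 3.3) in frame 2.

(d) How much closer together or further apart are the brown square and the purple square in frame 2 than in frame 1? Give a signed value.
-2.7

Distance in frame 1: 8.1. Distance in frame 2: 5.4.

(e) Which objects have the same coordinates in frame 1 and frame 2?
the green circle, the orange hexagon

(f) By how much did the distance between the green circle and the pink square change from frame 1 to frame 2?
-1.1

Distance in frame 1: 9.1. Distance in frame 2: 8.0.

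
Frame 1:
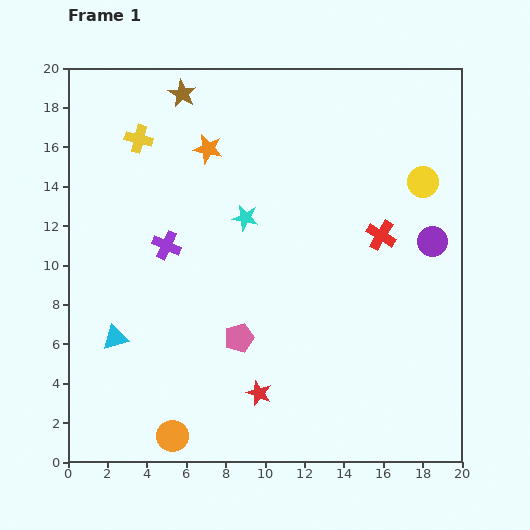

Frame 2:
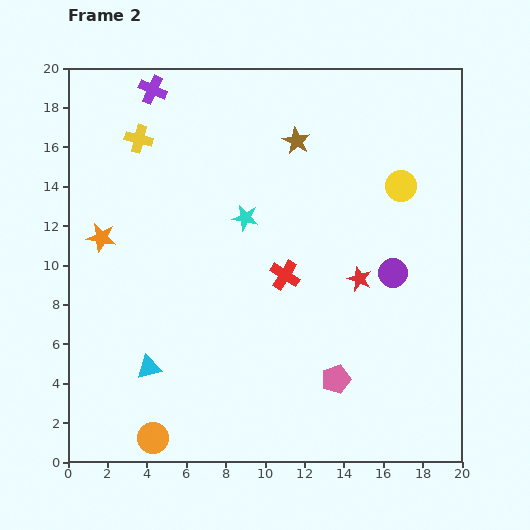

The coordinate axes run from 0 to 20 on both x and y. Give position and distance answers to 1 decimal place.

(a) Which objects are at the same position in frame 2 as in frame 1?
the cyan star, the yellow cross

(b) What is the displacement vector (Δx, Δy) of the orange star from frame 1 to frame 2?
(-5.4, -4.5)

The orange star was at (7.1, 15.9) in frame 1 and (1.7, 11.4) in frame 2.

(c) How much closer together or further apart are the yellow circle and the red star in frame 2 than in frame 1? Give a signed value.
-8.4

Distance in frame 1: 13.5. Distance in frame 2: 5.1.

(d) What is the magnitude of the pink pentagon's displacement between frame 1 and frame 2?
5.3

The pink pentagon moved from (8.7, 6.3) to (13.6, 4.2), a distance of √(4.9² + 2.1²) ≈ 5.3.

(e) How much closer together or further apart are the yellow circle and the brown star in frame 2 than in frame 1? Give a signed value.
-7.2

Distance in frame 1: 13.0. Distance in frame 2: 5.8.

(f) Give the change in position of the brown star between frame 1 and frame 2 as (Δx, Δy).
(5.8, -2.4)

The brown star was at (5.8, 18.7) in frame 1 and (11.6, 16.3) in frame 2.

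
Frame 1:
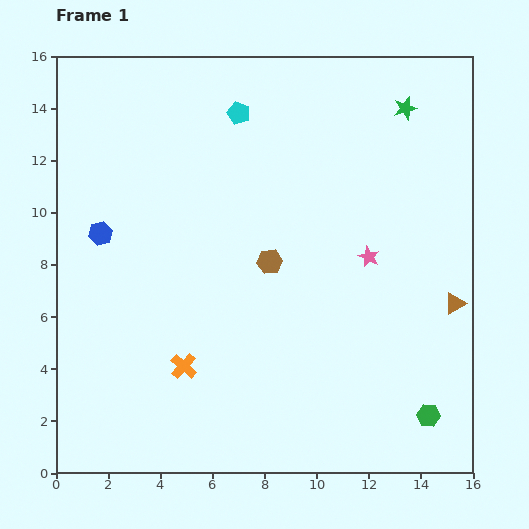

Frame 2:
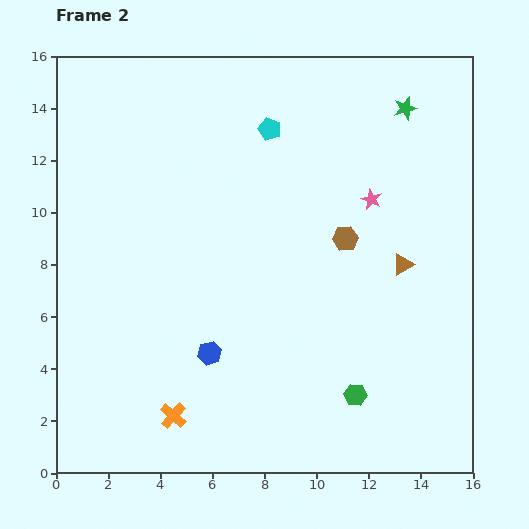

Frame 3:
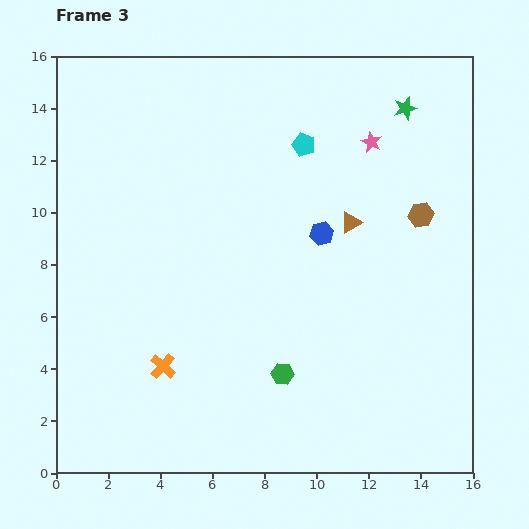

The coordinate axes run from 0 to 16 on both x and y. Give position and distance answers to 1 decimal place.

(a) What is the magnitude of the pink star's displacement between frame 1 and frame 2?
2.2

The pink star moved from (12.0, 8.3) to (12.1, 10.5), a distance of √(0.1² + 2.2²) ≈ 2.2.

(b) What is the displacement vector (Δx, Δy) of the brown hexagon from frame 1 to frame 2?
(2.9, 0.9)

The brown hexagon was at (8.2, 8.1) in frame 1 and (11.1, 9.0) in frame 2.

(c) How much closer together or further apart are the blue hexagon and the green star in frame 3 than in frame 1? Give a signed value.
-6.8

Distance in frame 1: 12.6. Distance in frame 3: 5.8.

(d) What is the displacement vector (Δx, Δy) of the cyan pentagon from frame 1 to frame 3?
(2.5, -1.2)

The cyan pentagon was at (7.0, 13.8) in frame 1 and (9.5, 12.6) in frame 3.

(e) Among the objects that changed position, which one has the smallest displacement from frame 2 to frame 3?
the cyan pentagon

(moved 1.4)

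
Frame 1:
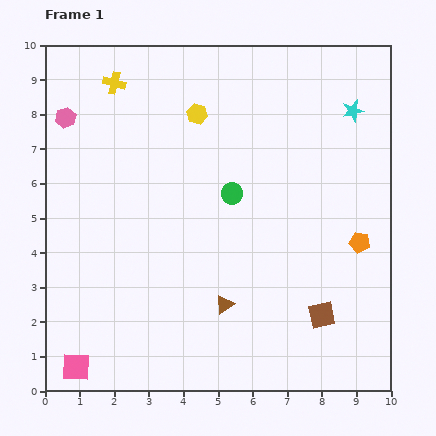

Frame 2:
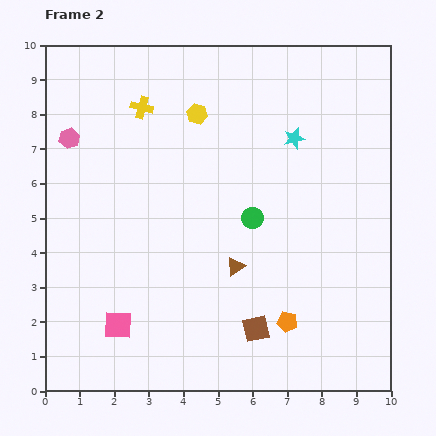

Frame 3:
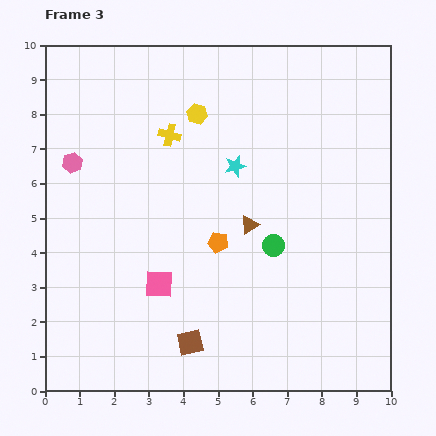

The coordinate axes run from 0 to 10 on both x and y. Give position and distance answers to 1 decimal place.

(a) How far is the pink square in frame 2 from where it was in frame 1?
1.7

The pink square moved from (0.9, 0.7) to (2.1, 1.9), a distance of √(1.2² + 1.2²) ≈ 1.7.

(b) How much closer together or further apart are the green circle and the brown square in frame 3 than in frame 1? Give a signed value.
-0.7

Distance in frame 1: 4.4. Distance in frame 3: 3.7.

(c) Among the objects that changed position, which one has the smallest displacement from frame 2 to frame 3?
the pink hexagon

(moved 0.7)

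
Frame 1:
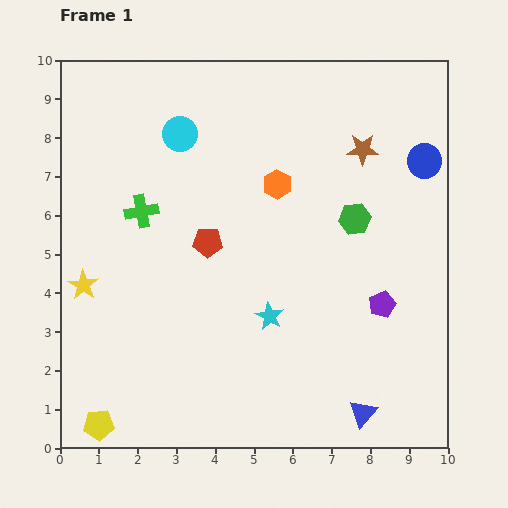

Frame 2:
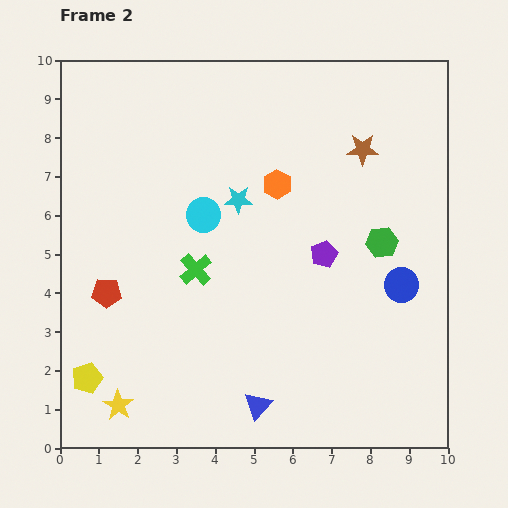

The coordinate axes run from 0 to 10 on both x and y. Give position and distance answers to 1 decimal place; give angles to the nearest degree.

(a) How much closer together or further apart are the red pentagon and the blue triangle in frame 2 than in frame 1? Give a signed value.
-1.0

Distance in frame 1: 5.9. Distance in frame 2: 4.9.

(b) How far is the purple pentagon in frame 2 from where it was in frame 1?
2.0

The purple pentagon moved from (8.3, 3.7) to (6.8, 5.0), a distance of √(1.5² + 1.3²) ≈ 2.0.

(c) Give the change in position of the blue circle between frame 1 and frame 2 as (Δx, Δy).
(-0.6, -3.2)

The blue circle was at (9.4, 7.4) in frame 1 and (8.8, 4.2) in frame 2.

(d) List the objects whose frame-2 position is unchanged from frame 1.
the orange hexagon, the brown star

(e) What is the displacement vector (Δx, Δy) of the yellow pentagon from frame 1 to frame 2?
(-0.3, 1.2)

The yellow pentagon was at (1.0, 0.6) in frame 1 and (0.7, 1.8) in frame 2.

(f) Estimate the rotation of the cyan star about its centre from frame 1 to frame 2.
28° counter-clockwise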